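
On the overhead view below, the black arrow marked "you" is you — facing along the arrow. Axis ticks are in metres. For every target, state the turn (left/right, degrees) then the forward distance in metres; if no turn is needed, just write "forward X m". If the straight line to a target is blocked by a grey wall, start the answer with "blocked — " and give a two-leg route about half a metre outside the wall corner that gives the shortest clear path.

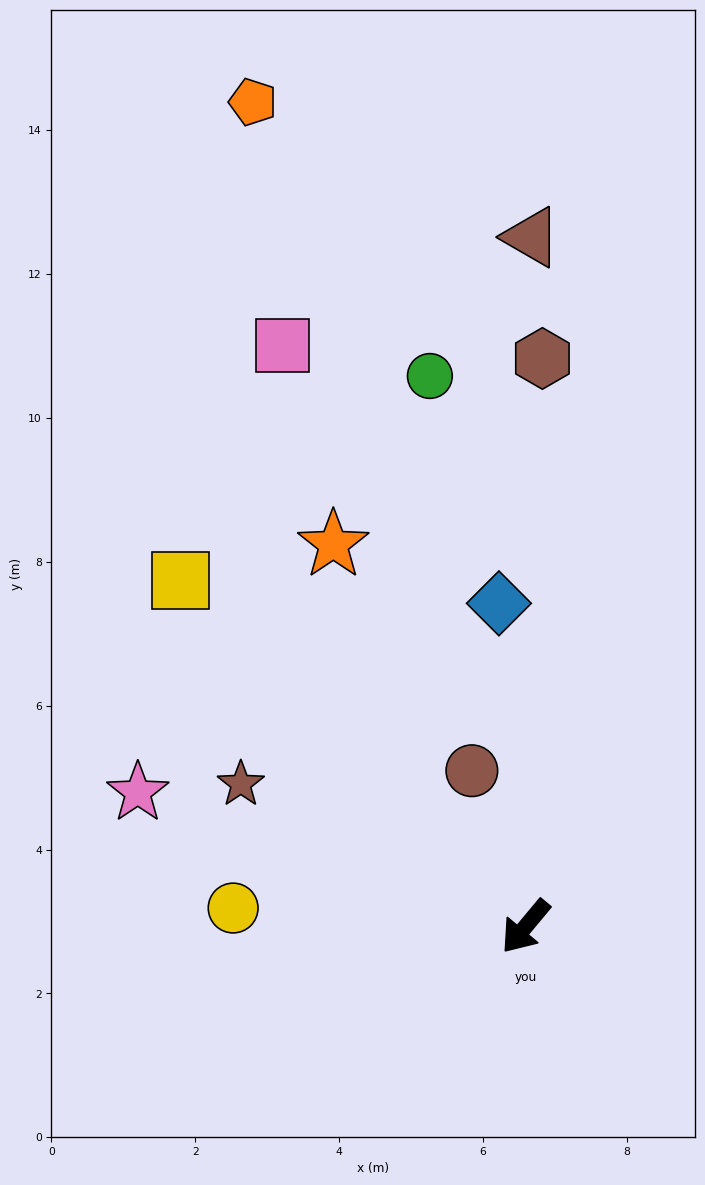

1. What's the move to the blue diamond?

turn right 135°, forward 4.5 m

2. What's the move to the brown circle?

turn right 121°, forward 2.3 m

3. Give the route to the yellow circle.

turn right 54°, forward 4.1 m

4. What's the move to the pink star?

turn right 69°, forward 5.7 m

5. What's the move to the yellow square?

turn right 95°, forward 6.8 m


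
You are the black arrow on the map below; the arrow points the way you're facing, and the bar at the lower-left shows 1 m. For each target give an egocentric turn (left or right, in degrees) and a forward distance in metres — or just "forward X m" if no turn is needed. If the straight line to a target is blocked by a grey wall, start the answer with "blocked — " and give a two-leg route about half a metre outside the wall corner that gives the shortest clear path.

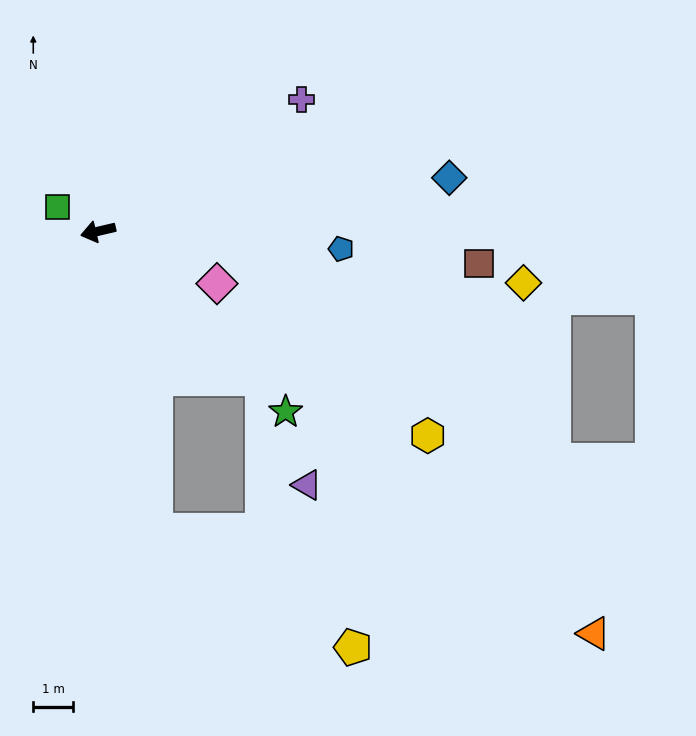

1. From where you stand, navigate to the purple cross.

turn right 160°, forward 6.1 m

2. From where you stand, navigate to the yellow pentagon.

blocked — turn left 88°, forward 7.7 m, then turn left 48°, forward 5.8 m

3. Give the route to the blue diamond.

turn left 175°, forward 9.0 m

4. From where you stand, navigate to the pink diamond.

turn left 143°, forward 3.3 m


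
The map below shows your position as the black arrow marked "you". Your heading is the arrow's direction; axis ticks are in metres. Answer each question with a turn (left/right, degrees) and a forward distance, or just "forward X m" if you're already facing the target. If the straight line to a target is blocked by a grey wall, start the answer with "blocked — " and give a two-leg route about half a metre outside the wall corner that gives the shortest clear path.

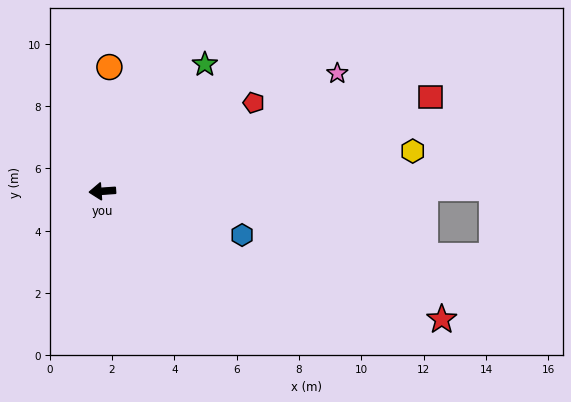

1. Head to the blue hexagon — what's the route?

turn left 159°, forward 4.7 m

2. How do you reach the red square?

turn right 168°, forward 10.9 m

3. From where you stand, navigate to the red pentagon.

turn right 154°, forward 5.6 m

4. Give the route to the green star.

turn right 133°, forward 5.2 m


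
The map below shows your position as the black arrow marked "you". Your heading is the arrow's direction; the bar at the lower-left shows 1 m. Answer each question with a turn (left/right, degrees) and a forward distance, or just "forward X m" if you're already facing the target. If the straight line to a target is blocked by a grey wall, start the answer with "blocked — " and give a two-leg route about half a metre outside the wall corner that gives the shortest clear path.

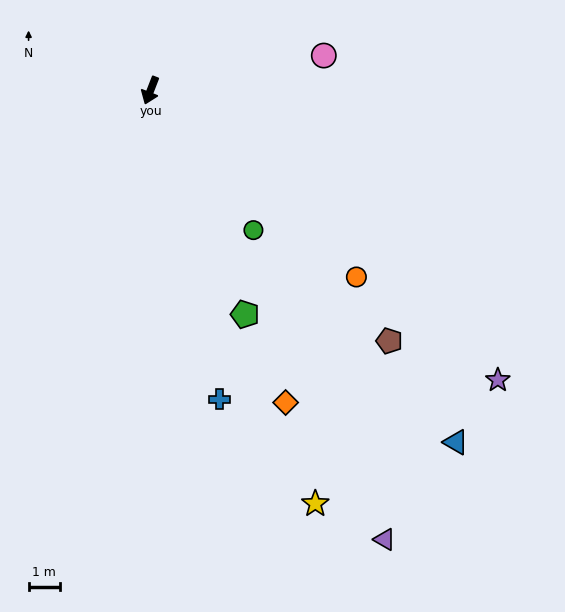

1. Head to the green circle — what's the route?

turn left 58°, forward 5.6 m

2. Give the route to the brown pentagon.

turn left 65°, forward 11.1 m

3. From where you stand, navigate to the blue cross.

turn left 34°, forward 10.2 m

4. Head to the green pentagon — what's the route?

turn left 44°, forward 7.8 m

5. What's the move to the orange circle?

turn left 69°, forward 8.9 m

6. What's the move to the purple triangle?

turn left 49°, forward 16.3 m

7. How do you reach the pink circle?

turn left 123°, forward 5.7 m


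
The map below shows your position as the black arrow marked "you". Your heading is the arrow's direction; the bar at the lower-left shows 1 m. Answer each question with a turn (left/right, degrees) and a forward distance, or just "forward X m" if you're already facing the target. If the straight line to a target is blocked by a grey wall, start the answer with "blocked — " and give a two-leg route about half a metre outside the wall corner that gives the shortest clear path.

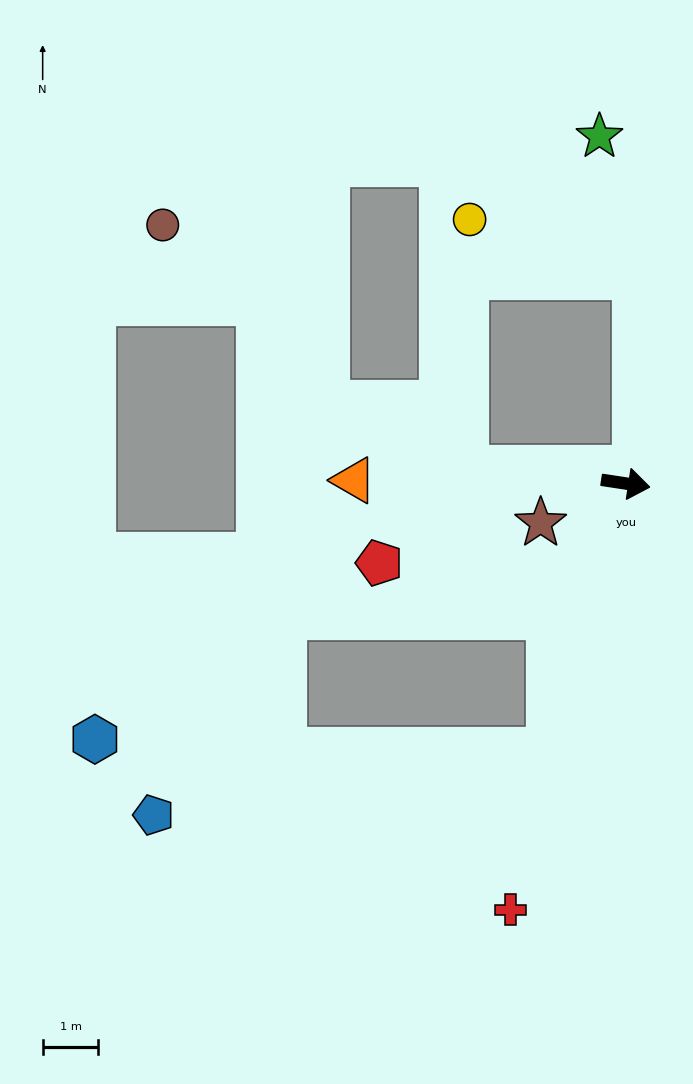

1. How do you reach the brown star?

turn right 146°, forward 1.7 m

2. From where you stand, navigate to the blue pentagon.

blocked — turn right 97°, forward 5.0 m, then turn right 65°, forward 7.2 m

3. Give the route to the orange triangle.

turn right 172°, forward 4.9 m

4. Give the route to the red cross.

turn right 96°, forward 7.9 m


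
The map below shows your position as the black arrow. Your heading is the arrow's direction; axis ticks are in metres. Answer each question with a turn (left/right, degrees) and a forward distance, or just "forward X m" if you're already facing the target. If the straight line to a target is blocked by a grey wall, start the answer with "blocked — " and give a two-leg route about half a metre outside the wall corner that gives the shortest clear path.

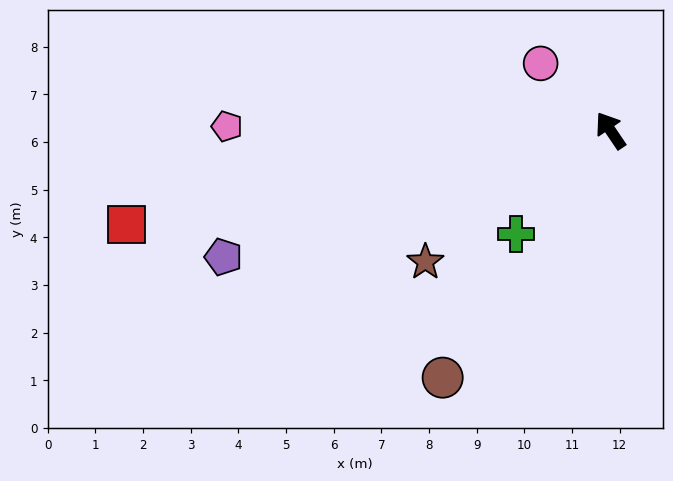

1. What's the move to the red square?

turn left 67°, forward 10.3 m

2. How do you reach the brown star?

turn left 91°, forward 4.8 m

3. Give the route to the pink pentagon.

turn left 55°, forward 8.0 m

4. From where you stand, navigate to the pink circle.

turn left 12°, forward 2.0 m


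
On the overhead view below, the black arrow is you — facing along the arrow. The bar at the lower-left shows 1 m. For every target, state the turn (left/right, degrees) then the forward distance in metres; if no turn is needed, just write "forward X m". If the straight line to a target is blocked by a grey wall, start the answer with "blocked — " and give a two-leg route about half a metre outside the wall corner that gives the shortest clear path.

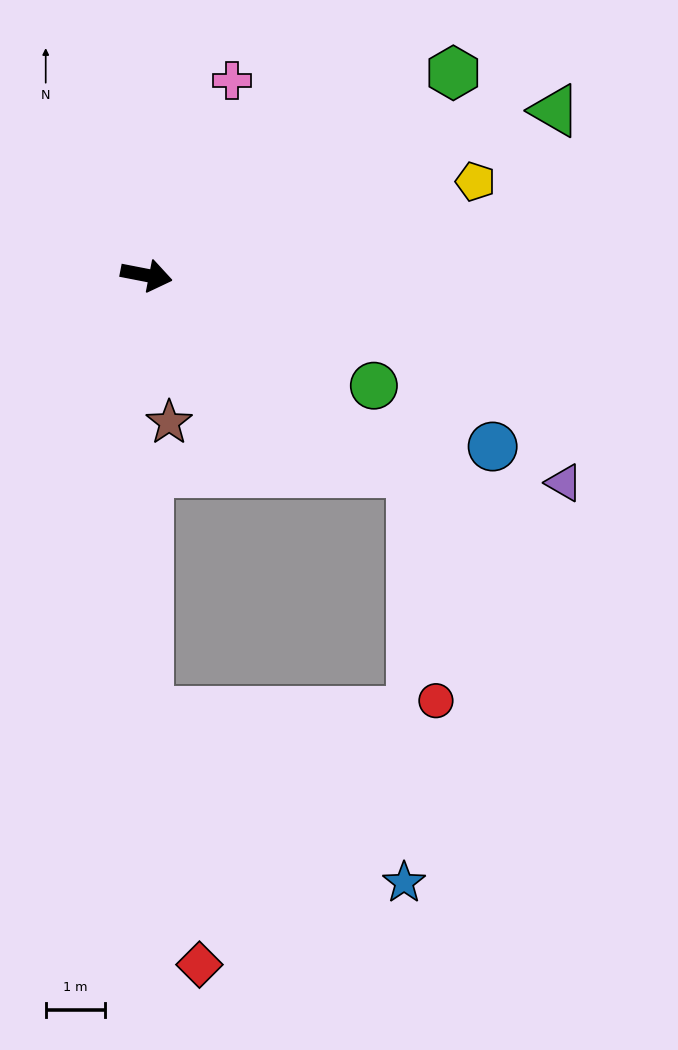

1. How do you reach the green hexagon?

turn left 44°, forward 6.2 m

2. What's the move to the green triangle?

turn left 33°, forward 7.4 m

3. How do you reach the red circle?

blocked — turn right 26°, forward 5.6 m, then turn right 47°, forward 3.9 m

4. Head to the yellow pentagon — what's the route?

turn left 27°, forward 5.8 m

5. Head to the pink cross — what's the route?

turn left 77°, forward 3.6 m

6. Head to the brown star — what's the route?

turn right 70°, forward 2.5 m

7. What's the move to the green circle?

turn right 15°, forward 4.3 m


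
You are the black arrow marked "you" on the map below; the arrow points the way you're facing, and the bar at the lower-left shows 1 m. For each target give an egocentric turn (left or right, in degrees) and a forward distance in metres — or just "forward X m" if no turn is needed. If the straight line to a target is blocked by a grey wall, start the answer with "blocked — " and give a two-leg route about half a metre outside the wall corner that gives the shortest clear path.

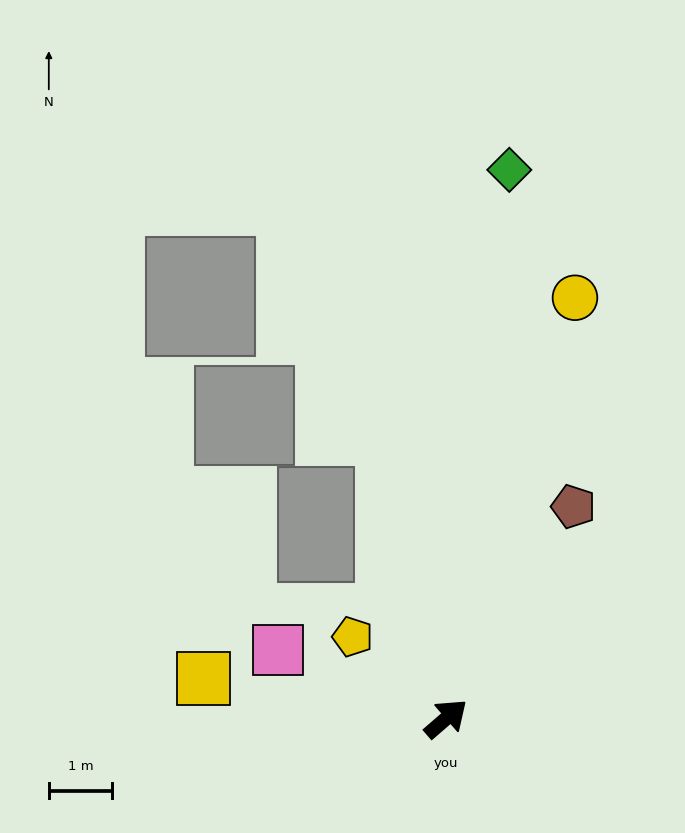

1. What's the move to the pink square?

turn left 117°, forward 2.9 m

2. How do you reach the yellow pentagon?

turn left 98°, forward 2.0 m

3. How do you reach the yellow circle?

turn left 32°, forward 6.9 m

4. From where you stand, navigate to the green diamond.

turn left 43°, forward 8.7 m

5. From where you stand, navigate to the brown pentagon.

turn left 18°, forward 3.9 m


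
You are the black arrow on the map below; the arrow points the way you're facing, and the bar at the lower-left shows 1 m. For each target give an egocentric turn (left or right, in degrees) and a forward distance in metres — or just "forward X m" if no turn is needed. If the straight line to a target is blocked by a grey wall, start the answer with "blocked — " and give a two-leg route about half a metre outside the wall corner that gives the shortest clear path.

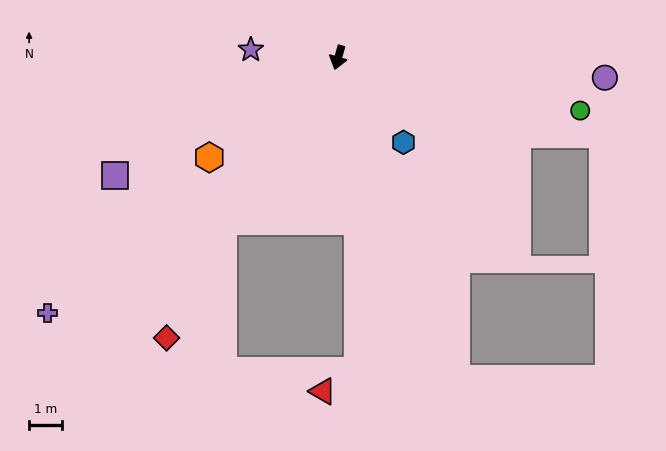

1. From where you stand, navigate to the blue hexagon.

turn left 53°, forward 3.3 m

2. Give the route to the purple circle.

turn left 102°, forward 8.2 m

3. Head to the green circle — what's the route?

turn left 94°, forward 7.6 m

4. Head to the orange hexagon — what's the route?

turn right 36°, forward 5.0 m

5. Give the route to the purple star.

turn right 79°, forward 2.7 m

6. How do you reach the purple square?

turn right 46°, forward 7.8 m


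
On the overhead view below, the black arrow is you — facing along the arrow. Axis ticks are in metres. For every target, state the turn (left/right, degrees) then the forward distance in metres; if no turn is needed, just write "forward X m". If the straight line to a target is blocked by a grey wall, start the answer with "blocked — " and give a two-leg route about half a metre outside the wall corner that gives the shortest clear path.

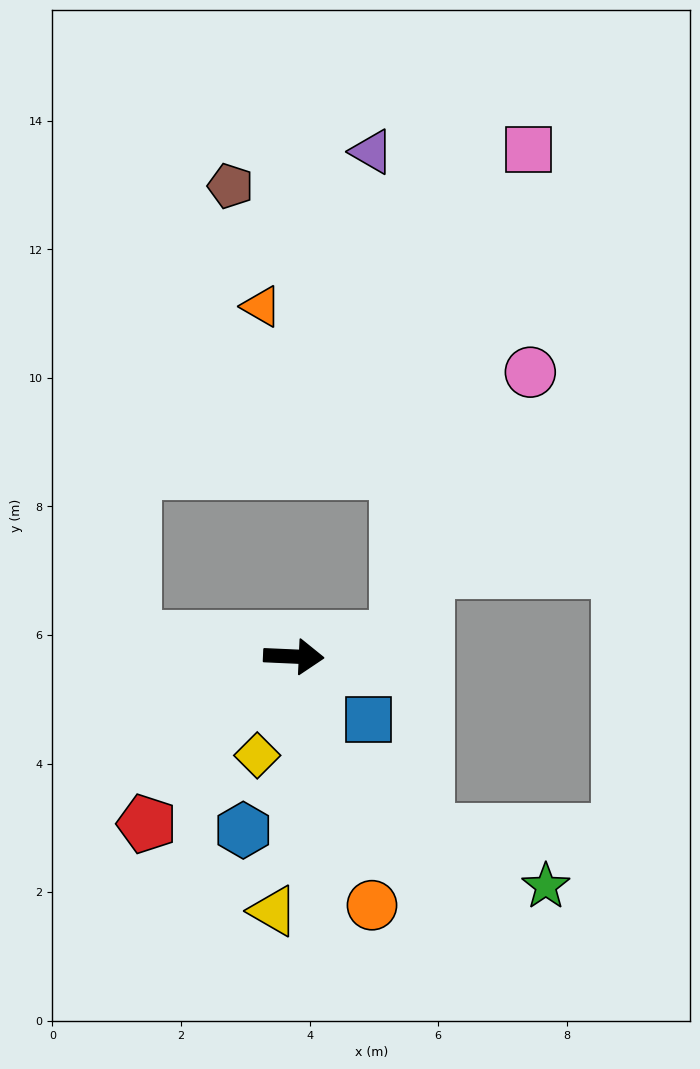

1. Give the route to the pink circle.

blocked — turn left 13°, forward 1.6 m, then turn left 53°, forward 4.6 m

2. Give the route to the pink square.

blocked — turn left 13°, forward 1.6 m, then turn left 64°, forward 7.9 m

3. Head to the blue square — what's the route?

turn right 38°, forward 1.5 m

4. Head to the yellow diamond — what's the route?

turn right 108°, forward 1.6 m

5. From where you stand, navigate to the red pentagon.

turn right 129°, forward 3.5 m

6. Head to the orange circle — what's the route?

turn right 70°, forward 4.1 m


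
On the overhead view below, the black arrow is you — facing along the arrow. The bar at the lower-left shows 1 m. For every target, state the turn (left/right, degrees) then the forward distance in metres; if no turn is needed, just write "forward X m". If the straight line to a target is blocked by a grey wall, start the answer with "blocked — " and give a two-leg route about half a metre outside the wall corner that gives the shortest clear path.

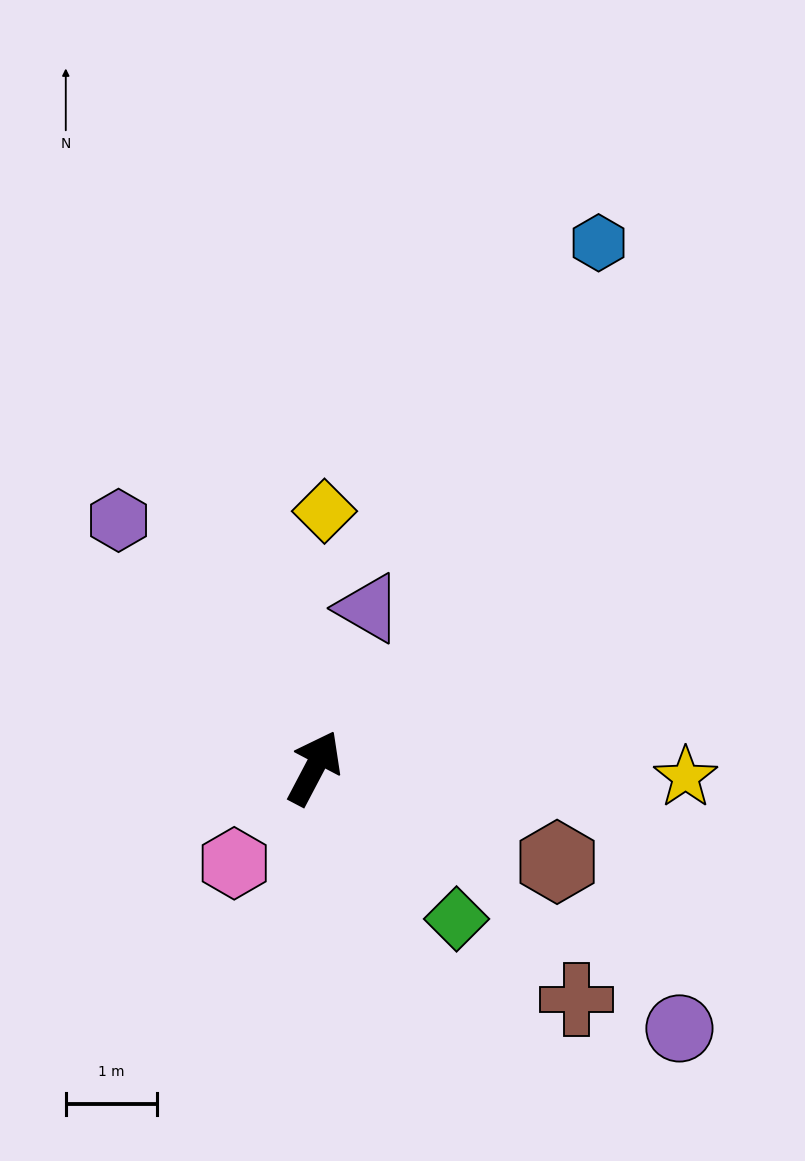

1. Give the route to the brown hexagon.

turn right 83°, forward 2.9 m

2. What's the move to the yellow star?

turn right 64°, forward 4.1 m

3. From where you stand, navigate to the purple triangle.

turn left 9°, forward 1.8 m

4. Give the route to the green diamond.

turn right 109°, forward 2.3 m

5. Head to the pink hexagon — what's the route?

turn left 168°, forward 1.4 m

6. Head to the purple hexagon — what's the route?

turn left 66°, forward 3.5 m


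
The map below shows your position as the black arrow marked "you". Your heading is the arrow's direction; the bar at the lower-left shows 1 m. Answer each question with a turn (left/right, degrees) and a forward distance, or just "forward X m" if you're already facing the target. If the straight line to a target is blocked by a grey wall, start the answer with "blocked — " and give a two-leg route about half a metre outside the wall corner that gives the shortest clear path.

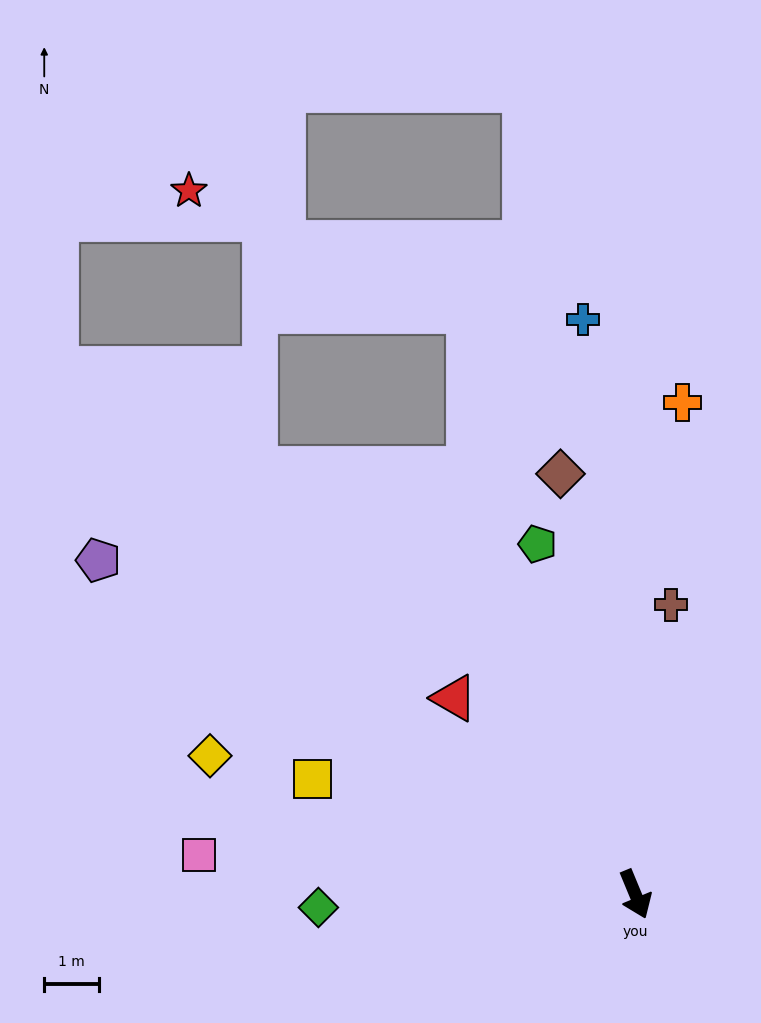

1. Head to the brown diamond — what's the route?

turn left 168°, forward 7.7 m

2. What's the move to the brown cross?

turn left 150°, forward 5.3 m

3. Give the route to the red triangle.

turn right 160°, forward 4.8 m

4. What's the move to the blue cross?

turn left 163°, forward 10.5 m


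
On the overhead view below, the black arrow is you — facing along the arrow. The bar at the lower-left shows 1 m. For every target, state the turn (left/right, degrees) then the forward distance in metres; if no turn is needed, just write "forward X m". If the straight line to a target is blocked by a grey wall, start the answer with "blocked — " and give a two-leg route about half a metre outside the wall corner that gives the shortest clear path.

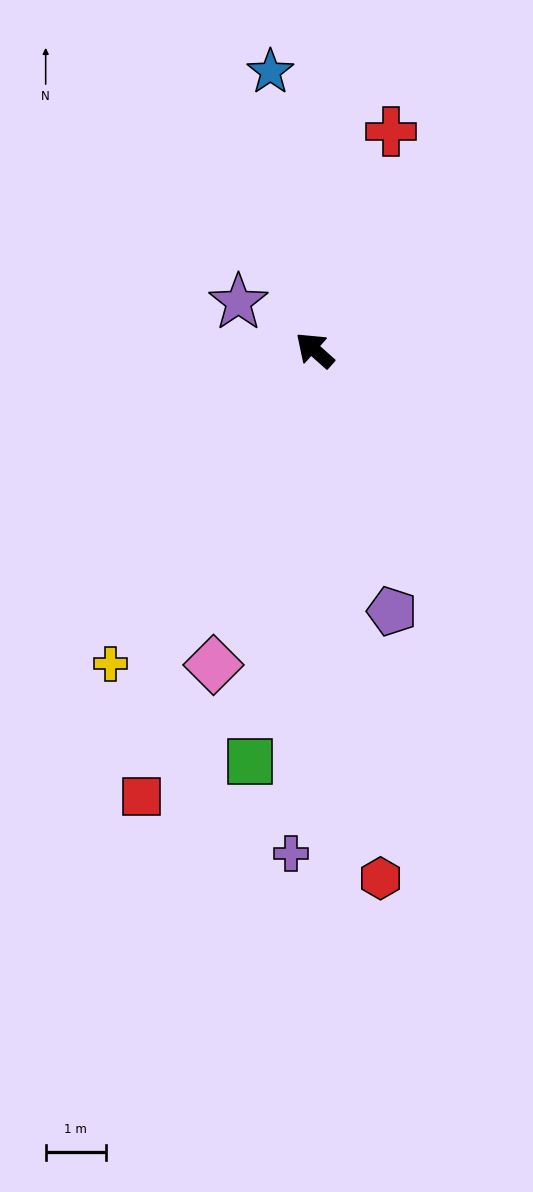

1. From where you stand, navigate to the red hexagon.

turn left 139°, forward 8.8 m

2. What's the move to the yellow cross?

turn left 99°, forward 6.2 m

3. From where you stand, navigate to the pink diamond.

turn left 114°, forward 5.5 m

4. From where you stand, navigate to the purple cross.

turn left 129°, forward 8.3 m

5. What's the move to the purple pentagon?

turn left 148°, forward 4.5 m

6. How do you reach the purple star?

turn left 10°, forward 1.5 m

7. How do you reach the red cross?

turn right 68°, forward 3.8 m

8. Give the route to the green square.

turn left 123°, forward 6.9 m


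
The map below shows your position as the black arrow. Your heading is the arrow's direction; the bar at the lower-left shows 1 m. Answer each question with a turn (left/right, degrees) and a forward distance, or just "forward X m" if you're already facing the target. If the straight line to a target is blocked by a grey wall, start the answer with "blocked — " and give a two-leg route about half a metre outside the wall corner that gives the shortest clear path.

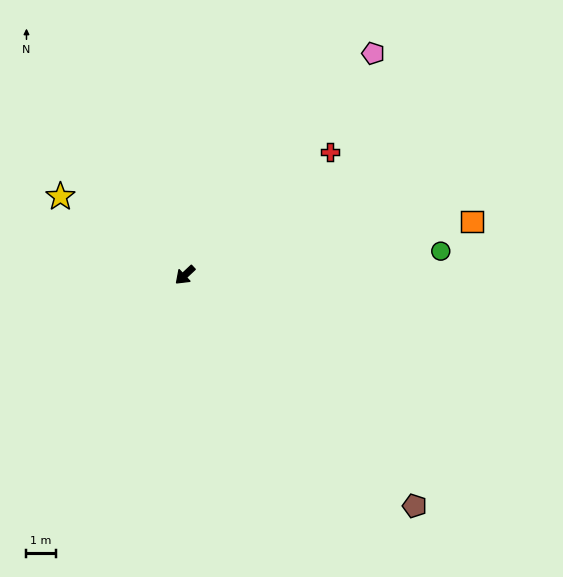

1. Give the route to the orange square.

turn left 147°, forward 10.0 m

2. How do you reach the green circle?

turn left 142°, forward 8.8 m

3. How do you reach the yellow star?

turn right 75°, forward 5.0 m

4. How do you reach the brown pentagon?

turn left 92°, forward 11.1 m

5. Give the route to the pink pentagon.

turn right 173°, forward 9.9 m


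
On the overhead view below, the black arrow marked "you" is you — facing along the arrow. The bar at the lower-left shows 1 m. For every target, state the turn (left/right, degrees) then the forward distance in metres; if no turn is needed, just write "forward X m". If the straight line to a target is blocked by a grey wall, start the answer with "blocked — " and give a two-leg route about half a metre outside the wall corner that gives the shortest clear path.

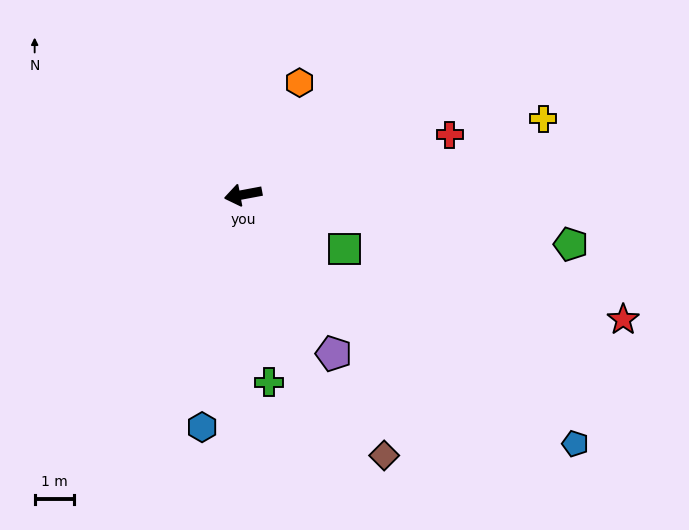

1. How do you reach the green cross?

turn left 87°, forward 4.8 m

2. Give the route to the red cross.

turn right 175°, forward 5.5 m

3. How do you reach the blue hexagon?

turn left 69°, forward 6.0 m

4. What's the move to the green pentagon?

turn left 161°, forward 8.5 m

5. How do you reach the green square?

turn left 141°, forward 2.9 m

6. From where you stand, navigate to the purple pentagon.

turn left 109°, forward 4.7 m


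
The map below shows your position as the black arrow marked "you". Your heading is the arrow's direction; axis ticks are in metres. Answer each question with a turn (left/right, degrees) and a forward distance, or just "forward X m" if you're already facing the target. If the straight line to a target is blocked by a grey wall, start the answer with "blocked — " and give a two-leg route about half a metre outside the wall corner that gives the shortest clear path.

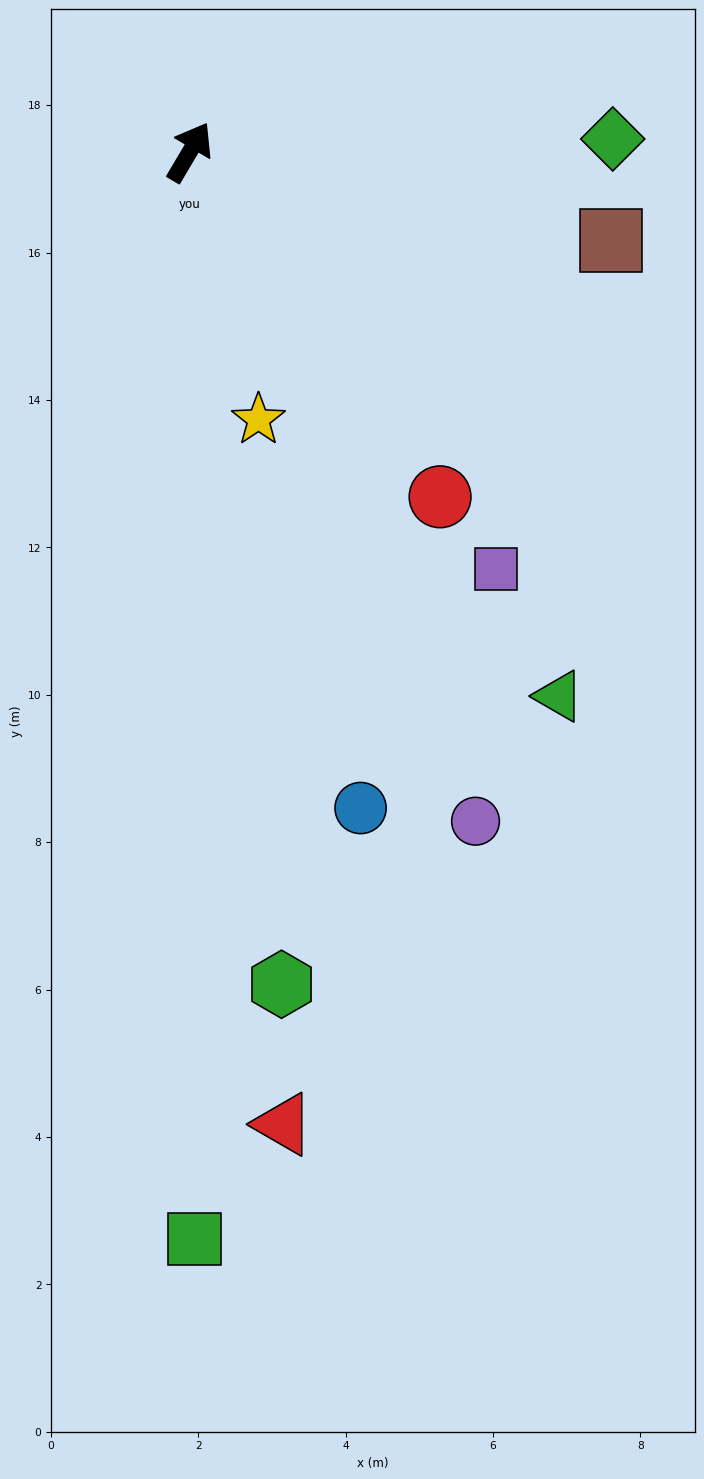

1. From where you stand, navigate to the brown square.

turn right 71°, forward 5.8 m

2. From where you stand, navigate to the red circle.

turn right 113°, forward 5.8 m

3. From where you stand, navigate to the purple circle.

turn right 126°, forward 9.9 m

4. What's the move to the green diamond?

turn right 58°, forward 5.7 m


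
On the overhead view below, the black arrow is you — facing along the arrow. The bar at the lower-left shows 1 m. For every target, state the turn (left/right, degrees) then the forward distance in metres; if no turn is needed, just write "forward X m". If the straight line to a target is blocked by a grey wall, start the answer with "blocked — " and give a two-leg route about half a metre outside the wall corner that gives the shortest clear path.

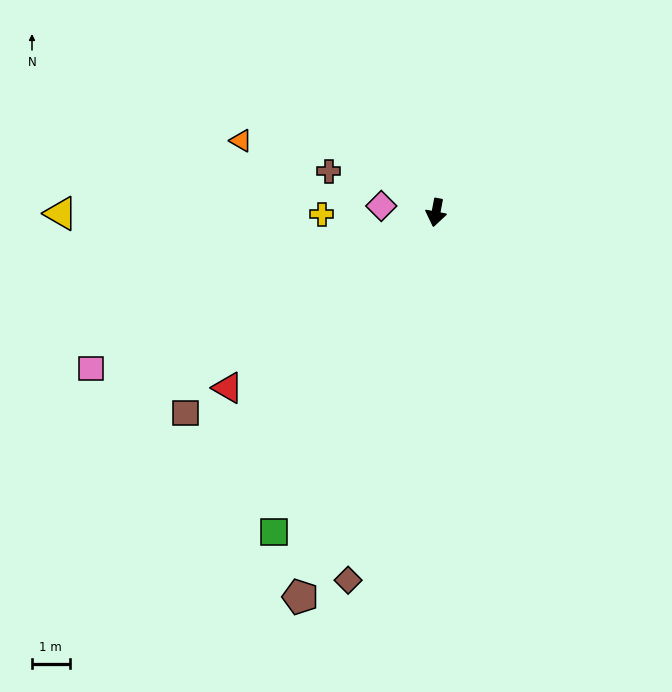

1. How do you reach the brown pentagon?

turn right 9°, forward 10.8 m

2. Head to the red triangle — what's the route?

turn right 39°, forward 7.2 m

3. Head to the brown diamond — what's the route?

turn right 3°, forward 10.0 m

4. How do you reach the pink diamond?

turn right 86°, forward 1.5 m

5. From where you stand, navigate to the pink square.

turn right 55°, forward 10.0 m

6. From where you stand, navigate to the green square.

turn right 16°, forward 9.5 m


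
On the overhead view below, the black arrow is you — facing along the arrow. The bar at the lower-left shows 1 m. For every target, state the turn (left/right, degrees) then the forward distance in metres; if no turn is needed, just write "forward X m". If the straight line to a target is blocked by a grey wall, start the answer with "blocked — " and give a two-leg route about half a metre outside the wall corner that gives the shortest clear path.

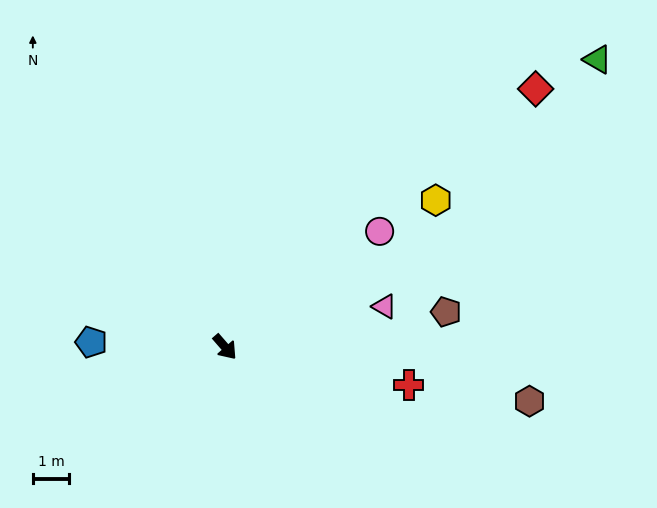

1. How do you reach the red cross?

turn left 37°, forward 5.2 m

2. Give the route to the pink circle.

turn left 86°, forward 5.3 m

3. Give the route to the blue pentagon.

turn right 133°, forward 3.7 m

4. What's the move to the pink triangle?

turn left 63°, forward 4.5 m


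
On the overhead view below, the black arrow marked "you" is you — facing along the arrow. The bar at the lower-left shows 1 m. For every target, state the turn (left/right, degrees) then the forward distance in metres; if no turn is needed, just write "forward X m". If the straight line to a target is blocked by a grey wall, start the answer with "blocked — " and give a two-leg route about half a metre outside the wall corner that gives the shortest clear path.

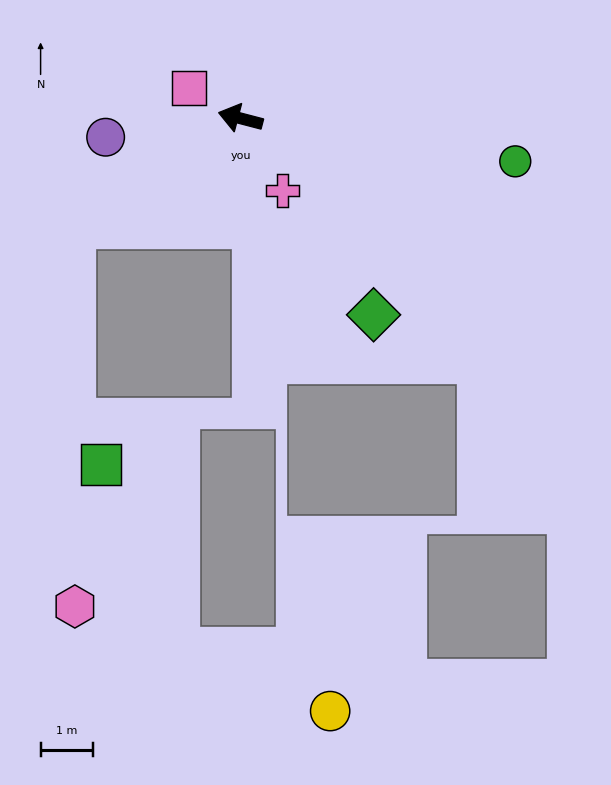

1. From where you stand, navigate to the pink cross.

turn left 135°, forward 1.6 m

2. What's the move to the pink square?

turn right 16°, forward 1.1 m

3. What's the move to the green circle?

turn right 174°, forward 5.3 m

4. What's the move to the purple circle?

turn left 23°, forward 2.6 m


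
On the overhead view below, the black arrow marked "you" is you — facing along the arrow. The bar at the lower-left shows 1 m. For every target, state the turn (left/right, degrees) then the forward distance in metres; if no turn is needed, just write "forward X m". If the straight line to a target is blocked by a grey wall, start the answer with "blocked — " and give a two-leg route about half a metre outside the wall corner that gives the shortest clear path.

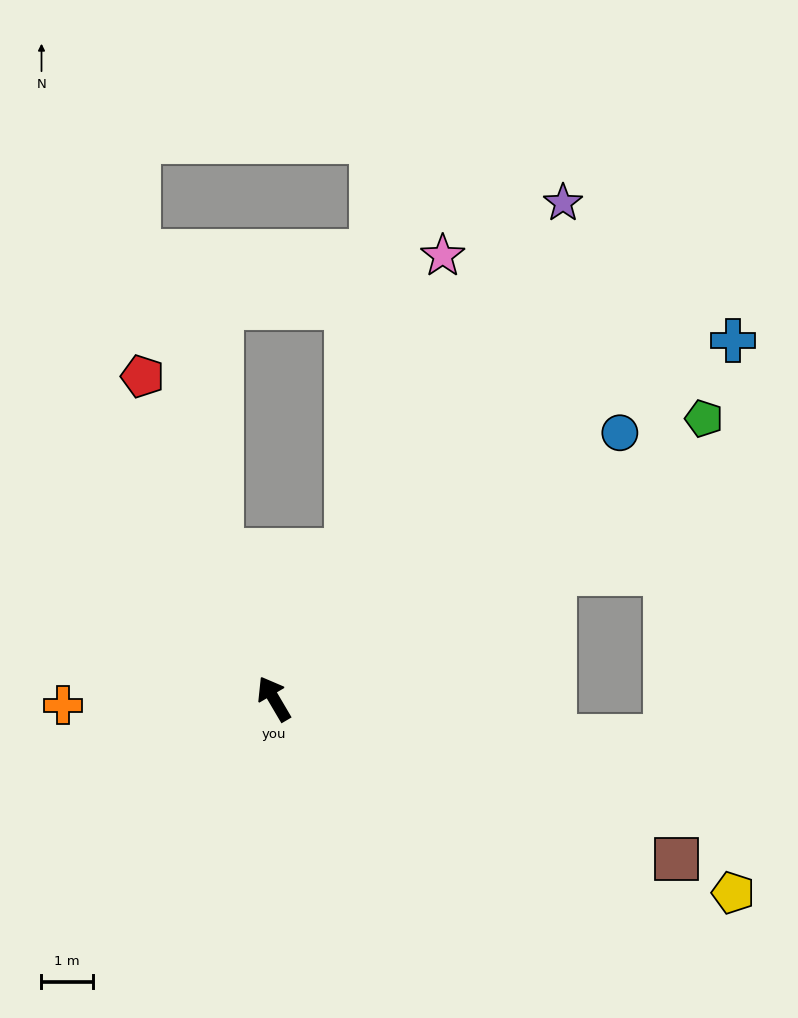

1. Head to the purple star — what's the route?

turn right 61°, forward 11.1 m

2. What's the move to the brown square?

turn right 142°, forward 8.4 m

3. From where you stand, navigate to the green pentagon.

turn right 87°, forward 10.0 m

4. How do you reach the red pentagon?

turn right 8°, forward 6.8 m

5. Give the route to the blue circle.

turn right 83°, forward 8.5 m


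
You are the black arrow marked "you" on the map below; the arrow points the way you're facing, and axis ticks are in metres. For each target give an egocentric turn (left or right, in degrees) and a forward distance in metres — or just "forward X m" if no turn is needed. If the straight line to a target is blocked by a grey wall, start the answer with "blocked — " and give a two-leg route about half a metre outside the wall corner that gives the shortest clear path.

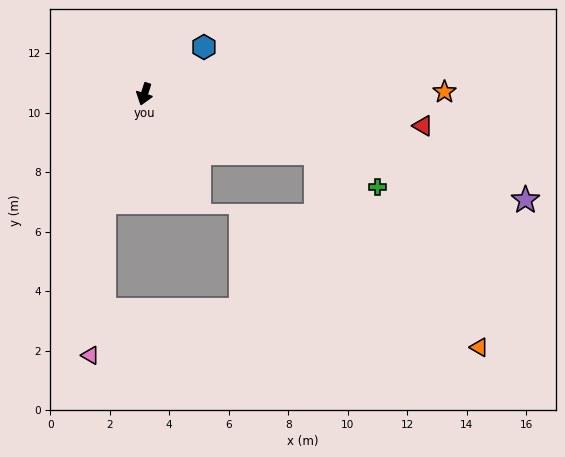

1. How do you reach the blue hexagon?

turn left 146°, forward 2.5 m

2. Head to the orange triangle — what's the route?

blocked — turn left 89°, forward 6.1 m, then turn right 31°, forward 8.5 m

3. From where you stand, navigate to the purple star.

turn left 92°, forward 13.3 m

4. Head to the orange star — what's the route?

turn left 108°, forward 10.1 m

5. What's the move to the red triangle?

turn left 101°, forward 9.4 m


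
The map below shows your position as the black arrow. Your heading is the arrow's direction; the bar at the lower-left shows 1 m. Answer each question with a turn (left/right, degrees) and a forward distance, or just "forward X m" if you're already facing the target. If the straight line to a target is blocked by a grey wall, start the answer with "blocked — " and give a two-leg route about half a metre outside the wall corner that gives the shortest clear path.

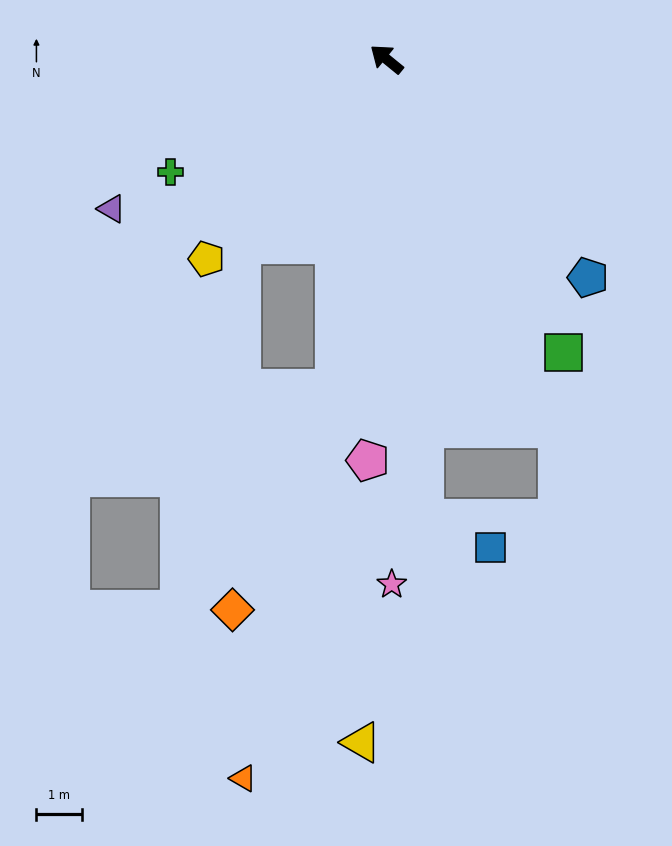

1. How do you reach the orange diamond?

blocked — turn left 120°, forward 7.3 m, then turn right 15°, forward 5.4 m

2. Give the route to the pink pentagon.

turn left 126°, forward 8.9 m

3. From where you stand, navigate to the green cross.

turn left 67°, forward 5.4 m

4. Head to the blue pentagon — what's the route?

turn left 172°, forward 6.6 m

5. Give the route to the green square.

turn left 160°, forward 7.6 m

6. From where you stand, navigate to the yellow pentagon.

turn left 87°, forward 5.9 m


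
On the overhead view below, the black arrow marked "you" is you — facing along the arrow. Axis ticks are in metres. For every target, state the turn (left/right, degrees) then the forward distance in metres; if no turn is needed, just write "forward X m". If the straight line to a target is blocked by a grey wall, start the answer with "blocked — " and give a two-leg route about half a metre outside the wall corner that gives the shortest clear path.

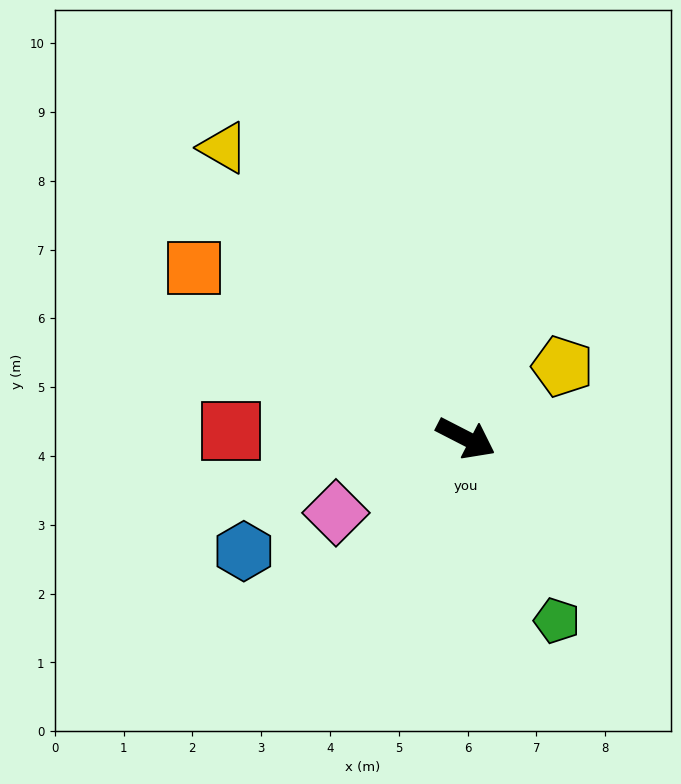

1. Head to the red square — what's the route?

turn right 154°, forward 3.4 m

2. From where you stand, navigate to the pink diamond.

turn right 123°, forward 2.2 m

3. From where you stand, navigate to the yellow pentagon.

turn left 64°, forward 1.8 m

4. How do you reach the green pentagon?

turn right 36°, forward 3.0 m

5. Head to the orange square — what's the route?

turn left 175°, forward 4.7 m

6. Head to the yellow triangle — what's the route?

turn left 157°, forward 5.5 m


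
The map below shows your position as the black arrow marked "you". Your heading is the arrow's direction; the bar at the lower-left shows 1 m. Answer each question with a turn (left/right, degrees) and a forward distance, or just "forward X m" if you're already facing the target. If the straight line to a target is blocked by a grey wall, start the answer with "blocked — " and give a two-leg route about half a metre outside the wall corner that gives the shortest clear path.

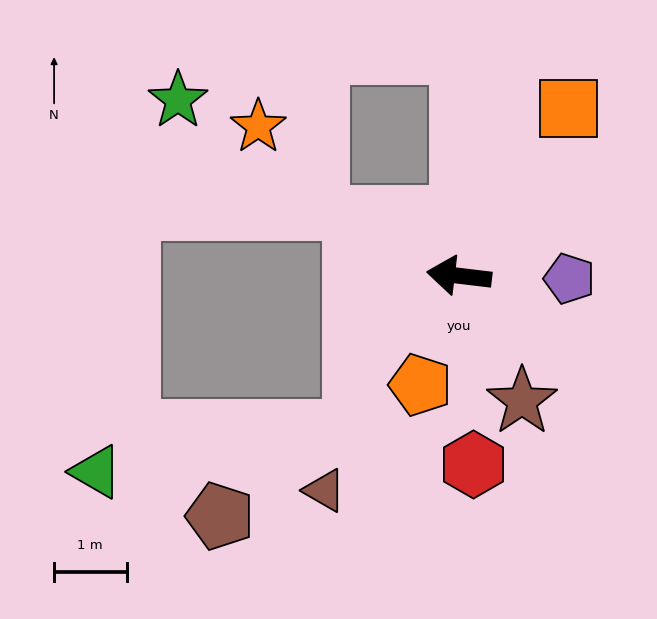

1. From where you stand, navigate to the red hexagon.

turn left 101°, forward 2.6 m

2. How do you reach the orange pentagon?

turn left 77°, forward 1.6 m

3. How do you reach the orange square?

turn right 116°, forward 2.8 m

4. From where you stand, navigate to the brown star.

turn left 124°, forward 1.9 m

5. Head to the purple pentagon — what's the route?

turn right 175°, forward 1.5 m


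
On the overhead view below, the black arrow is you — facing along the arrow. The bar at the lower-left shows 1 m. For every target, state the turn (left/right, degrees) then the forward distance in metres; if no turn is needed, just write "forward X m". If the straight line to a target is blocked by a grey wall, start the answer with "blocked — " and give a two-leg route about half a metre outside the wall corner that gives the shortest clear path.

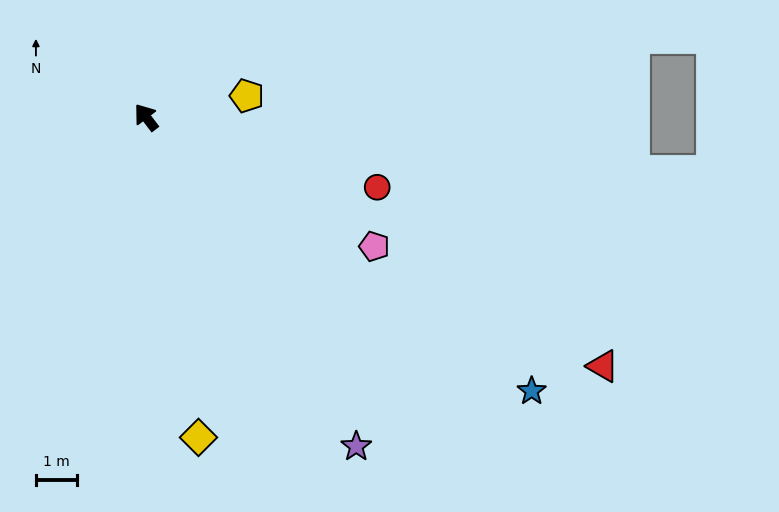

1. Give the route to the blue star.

turn right 163°, forward 11.5 m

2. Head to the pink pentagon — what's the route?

turn right 157°, forward 6.4 m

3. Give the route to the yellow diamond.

turn left 152°, forward 7.9 m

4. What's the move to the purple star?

turn left 175°, forward 9.5 m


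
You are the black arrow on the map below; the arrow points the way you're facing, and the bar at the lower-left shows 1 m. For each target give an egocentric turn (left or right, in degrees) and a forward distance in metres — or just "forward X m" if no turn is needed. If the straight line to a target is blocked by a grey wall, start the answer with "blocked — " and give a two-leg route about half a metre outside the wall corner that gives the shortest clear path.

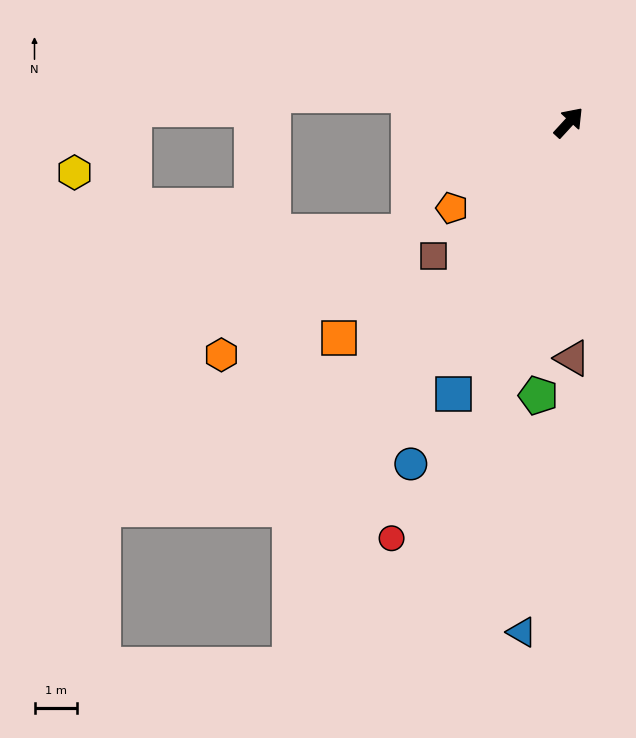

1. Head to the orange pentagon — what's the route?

turn left 169°, forward 3.4 m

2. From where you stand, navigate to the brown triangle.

turn right 137°, forward 5.6 m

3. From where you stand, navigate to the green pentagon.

turn right 144°, forward 6.5 m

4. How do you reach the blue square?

turn right 160°, forward 7.0 m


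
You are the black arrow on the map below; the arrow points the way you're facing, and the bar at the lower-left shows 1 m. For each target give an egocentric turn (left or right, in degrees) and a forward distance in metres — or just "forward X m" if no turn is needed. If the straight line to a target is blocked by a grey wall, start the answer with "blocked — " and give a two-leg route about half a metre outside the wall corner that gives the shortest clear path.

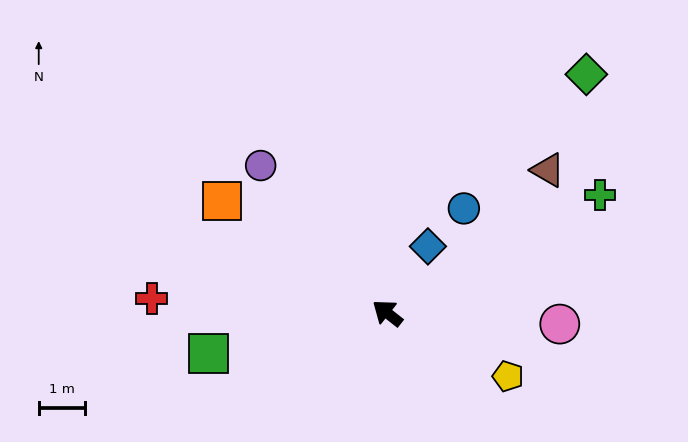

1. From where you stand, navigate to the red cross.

turn left 35°, forward 5.0 m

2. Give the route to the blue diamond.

turn right 83°, forward 1.7 m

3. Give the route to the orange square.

turn left 4°, forward 4.3 m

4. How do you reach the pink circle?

turn right 145°, forward 3.7 m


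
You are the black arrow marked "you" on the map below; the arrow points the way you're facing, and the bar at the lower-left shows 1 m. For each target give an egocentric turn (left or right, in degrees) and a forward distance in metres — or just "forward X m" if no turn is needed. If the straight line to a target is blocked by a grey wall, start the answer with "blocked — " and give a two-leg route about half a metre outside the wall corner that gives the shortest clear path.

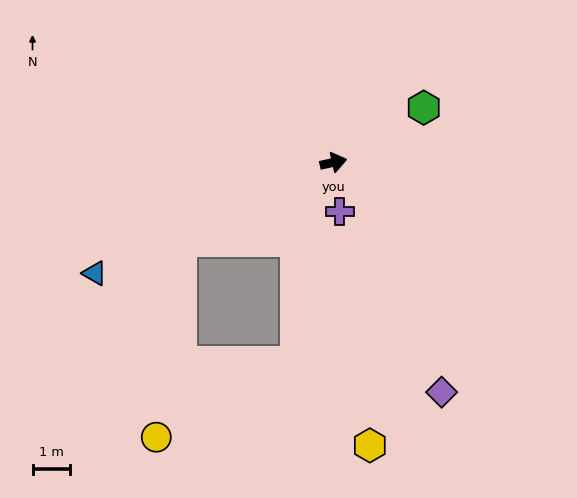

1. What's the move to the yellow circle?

blocked — turn right 165°, forward 4.6 m, then turn left 55°, forward 5.3 m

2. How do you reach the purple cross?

turn right 95°, forward 1.3 m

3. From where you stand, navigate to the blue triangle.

turn right 168°, forward 7.1 m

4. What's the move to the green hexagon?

turn left 19°, forward 2.8 m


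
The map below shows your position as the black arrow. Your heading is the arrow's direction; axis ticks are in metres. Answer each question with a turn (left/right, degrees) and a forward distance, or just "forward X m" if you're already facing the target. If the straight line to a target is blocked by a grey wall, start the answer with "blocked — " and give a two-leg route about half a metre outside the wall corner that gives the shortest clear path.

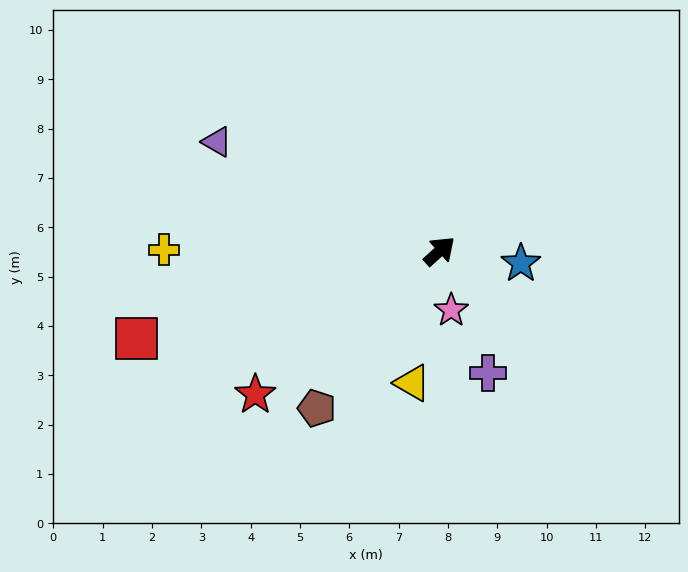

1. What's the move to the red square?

turn left 154°, forward 6.4 m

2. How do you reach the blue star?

turn right 51°, forward 1.7 m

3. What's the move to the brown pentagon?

turn right 170°, forward 4.0 m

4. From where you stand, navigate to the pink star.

turn right 121°, forward 1.2 m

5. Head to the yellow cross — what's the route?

turn left 138°, forward 5.6 m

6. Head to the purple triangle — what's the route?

turn left 112°, forward 5.0 m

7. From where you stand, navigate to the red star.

turn left 176°, forward 4.7 m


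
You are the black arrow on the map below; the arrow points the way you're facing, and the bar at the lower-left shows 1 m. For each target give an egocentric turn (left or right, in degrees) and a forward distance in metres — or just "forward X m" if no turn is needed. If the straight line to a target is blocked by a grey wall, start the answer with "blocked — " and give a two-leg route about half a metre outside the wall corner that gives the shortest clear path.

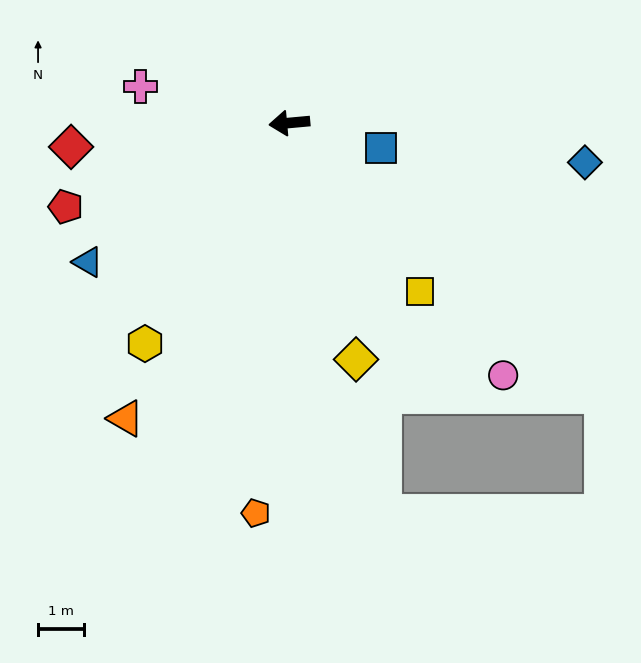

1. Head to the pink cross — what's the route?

turn right 19°, forward 3.4 m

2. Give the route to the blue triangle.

turn left 29°, forward 5.4 m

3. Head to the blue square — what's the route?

turn left 160°, forward 2.1 m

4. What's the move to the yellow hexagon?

turn left 52°, forward 5.8 m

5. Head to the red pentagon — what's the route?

turn left 15°, forward 5.2 m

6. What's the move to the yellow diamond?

turn left 101°, forward 5.4 m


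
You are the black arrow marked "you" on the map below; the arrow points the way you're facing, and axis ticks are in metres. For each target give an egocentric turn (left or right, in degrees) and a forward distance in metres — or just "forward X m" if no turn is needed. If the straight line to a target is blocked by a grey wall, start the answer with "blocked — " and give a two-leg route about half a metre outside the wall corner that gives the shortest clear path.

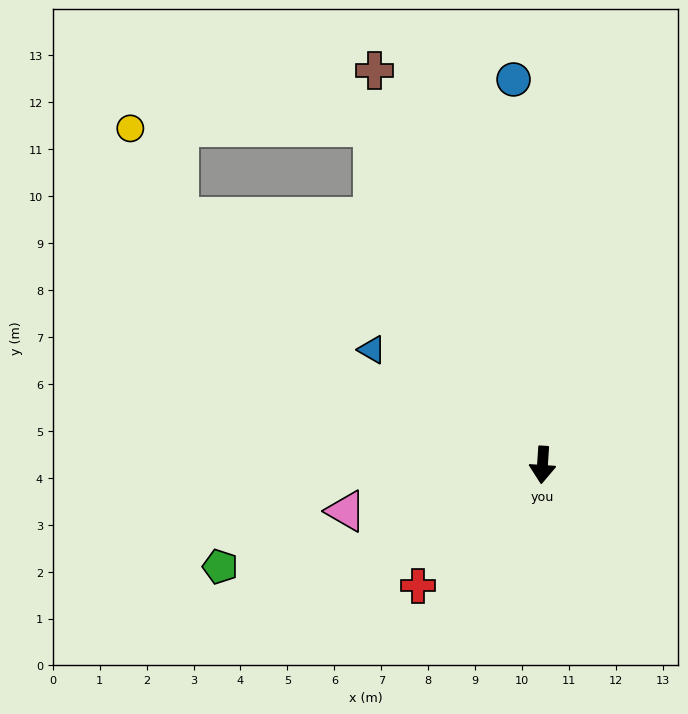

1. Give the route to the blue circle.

turn right 172°, forward 8.2 m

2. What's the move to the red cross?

turn right 42°, forward 3.7 m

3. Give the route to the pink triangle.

turn right 73°, forward 4.3 m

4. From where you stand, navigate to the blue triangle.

turn right 120°, forward 4.4 m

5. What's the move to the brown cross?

turn right 153°, forward 9.1 m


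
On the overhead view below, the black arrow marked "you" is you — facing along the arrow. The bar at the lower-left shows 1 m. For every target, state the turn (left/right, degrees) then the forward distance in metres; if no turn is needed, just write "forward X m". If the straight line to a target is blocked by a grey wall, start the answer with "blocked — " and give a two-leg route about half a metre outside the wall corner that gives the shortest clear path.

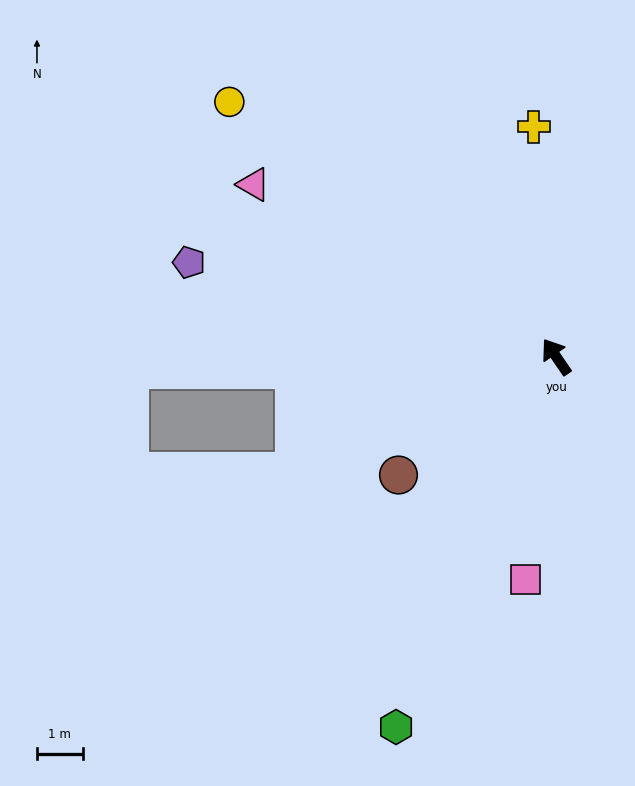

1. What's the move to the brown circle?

turn left 92°, forward 4.3 m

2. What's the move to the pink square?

turn left 138°, forward 4.9 m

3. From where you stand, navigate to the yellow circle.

turn left 18°, forward 9.0 m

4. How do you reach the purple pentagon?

turn left 41°, forward 8.3 m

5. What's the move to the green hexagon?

turn left 122°, forward 8.8 m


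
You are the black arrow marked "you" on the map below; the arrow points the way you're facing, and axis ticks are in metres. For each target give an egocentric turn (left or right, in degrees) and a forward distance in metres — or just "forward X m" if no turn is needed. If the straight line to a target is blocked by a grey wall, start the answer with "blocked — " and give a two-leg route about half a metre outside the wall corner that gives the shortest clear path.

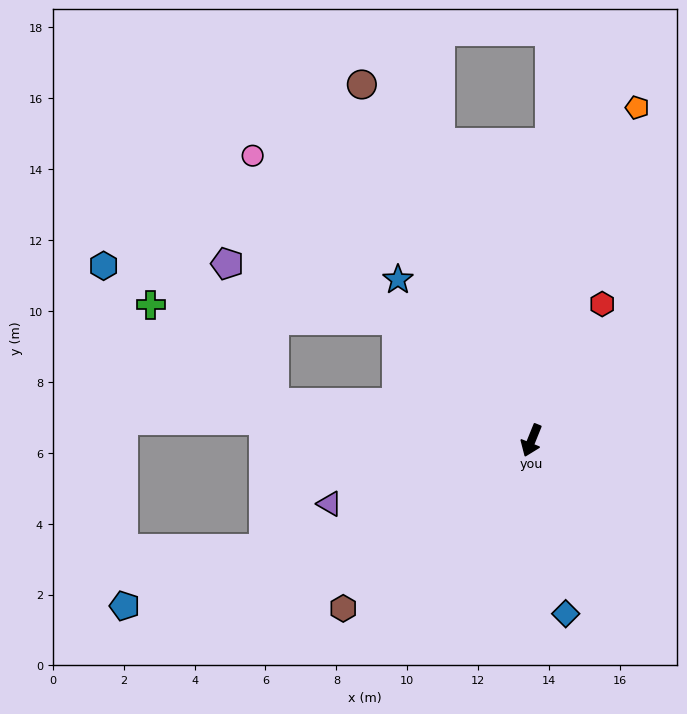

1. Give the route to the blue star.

turn right 118°, forward 5.9 m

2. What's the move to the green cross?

blocked — turn right 76°, forward 7.4 m, then turn right 31°, forward 4.4 m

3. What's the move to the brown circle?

turn right 133°, forward 11.1 m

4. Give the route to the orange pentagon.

turn right 176°, forward 9.9 m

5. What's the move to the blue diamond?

turn left 33°, forward 5.0 m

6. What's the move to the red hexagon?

turn left 175°, forward 4.3 m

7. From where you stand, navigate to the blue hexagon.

blocked — turn right 110°, forward 5.1 m, then turn left 32°, forward 8.4 m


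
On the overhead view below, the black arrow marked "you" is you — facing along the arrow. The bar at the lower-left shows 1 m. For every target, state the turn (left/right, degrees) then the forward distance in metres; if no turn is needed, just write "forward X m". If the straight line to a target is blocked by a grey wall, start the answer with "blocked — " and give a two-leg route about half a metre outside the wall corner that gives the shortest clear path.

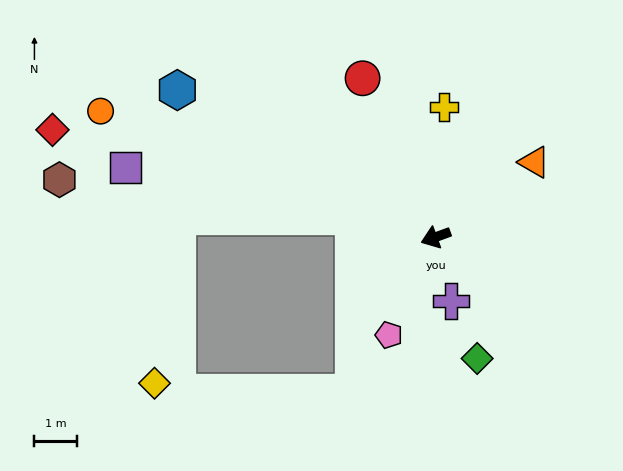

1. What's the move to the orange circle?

turn right 41°, forward 8.4 m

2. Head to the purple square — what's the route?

turn right 33°, forward 7.5 m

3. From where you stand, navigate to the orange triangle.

turn right 163°, forward 2.9 m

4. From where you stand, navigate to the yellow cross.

turn right 114°, forward 3.1 m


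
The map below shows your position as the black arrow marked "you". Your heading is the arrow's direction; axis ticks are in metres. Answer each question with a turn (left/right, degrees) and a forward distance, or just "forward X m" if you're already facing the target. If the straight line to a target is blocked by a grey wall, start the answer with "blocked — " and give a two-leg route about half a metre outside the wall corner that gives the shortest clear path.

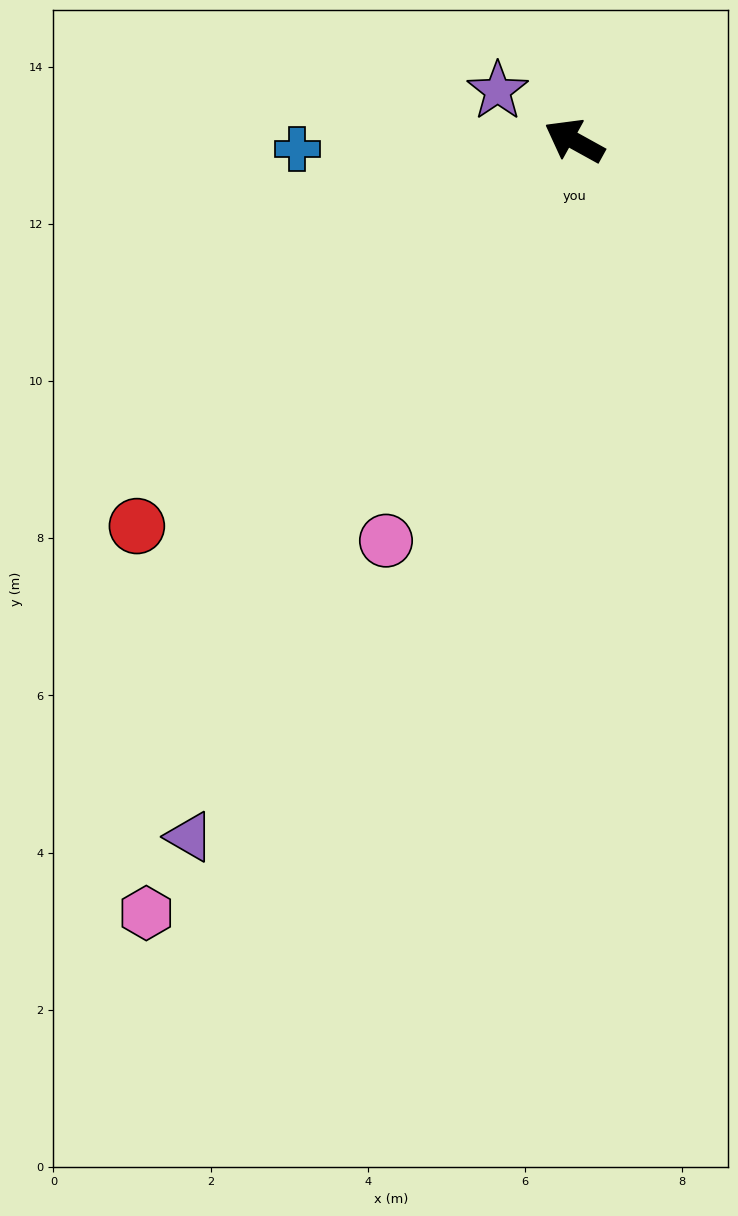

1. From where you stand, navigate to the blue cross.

turn left 31°, forward 3.5 m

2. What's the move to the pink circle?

turn left 94°, forward 5.6 m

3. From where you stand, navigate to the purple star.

turn right 4°, forward 1.2 m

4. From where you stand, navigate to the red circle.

turn left 70°, forward 7.4 m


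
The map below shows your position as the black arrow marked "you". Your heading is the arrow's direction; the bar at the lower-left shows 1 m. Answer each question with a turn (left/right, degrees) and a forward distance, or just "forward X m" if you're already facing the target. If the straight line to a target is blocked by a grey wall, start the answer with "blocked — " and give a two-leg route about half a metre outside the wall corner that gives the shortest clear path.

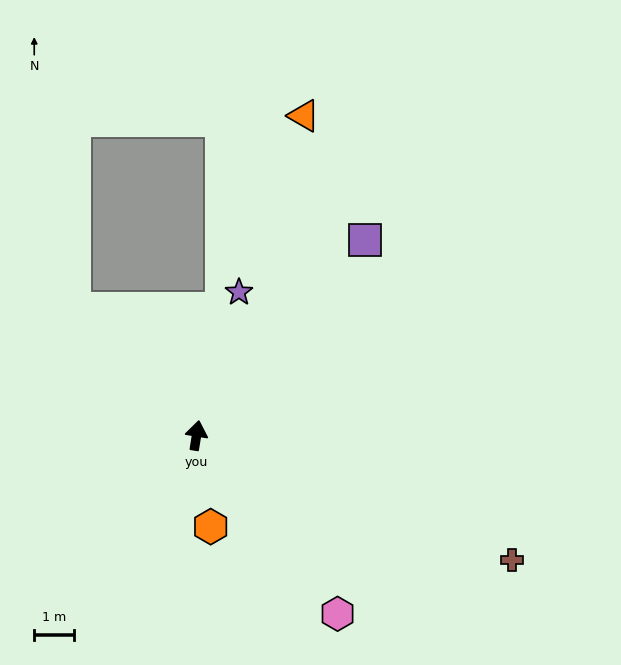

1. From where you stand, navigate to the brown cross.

turn right 102°, forward 8.4 m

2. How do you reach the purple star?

turn right 7°, forward 3.7 m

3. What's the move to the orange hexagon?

turn right 162°, forward 2.3 m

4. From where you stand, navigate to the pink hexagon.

turn right 133°, forward 5.7 m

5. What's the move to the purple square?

turn right 32°, forward 6.4 m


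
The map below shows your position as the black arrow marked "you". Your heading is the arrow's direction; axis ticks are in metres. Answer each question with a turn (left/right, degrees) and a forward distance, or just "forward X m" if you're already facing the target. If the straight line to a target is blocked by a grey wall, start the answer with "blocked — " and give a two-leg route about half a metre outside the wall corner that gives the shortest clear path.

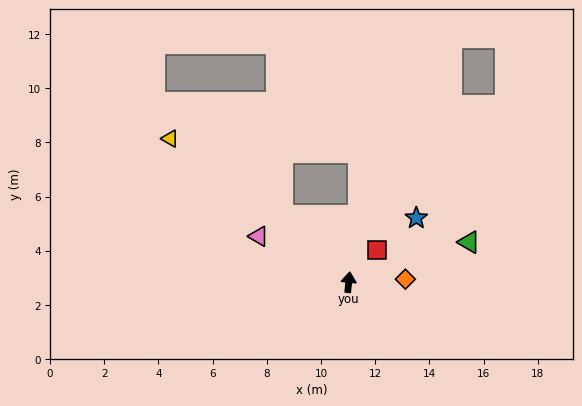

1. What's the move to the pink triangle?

turn left 69°, forward 3.7 m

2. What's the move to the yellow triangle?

turn left 57°, forward 8.5 m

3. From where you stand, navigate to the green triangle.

turn right 66°, forward 4.7 m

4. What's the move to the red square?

turn right 35°, forward 1.6 m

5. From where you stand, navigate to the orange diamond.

turn right 81°, forward 2.1 m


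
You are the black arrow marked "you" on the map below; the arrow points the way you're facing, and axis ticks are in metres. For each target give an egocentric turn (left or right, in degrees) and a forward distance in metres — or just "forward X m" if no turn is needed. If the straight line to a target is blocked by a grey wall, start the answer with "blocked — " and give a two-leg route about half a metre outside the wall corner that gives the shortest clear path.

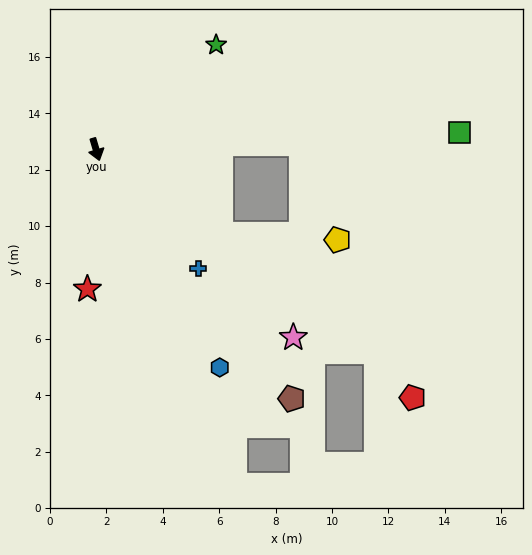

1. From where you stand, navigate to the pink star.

turn left 30°, forward 9.7 m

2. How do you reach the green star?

turn left 114°, forward 5.6 m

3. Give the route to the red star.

turn right 20°, forward 5.0 m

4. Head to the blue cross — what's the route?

turn left 24°, forward 5.6 m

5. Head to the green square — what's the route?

turn left 76°, forward 12.9 m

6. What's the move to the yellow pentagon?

blocked — turn left 40°, forward 5.3 m, then turn left 30°, forward 4.1 m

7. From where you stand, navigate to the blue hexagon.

turn left 13°, forward 8.9 m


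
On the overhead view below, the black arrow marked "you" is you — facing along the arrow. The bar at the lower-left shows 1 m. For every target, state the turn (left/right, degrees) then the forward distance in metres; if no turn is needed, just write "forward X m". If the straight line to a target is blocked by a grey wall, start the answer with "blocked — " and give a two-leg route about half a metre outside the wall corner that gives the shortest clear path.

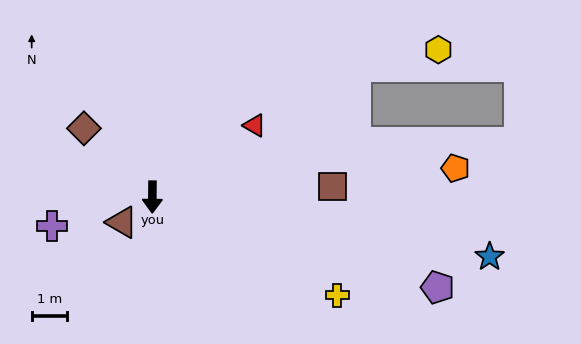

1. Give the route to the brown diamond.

turn right 135°, forward 2.7 m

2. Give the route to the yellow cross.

turn left 62°, forward 5.9 m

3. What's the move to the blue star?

turn left 80°, forward 9.6 m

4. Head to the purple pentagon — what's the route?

turn left 73°, forward 8.4 m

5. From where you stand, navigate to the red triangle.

turn left 125°, forward 3.5 m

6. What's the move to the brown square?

turn left 94°, forward 5.1 m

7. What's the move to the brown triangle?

turn right 50°, forward 1.1 m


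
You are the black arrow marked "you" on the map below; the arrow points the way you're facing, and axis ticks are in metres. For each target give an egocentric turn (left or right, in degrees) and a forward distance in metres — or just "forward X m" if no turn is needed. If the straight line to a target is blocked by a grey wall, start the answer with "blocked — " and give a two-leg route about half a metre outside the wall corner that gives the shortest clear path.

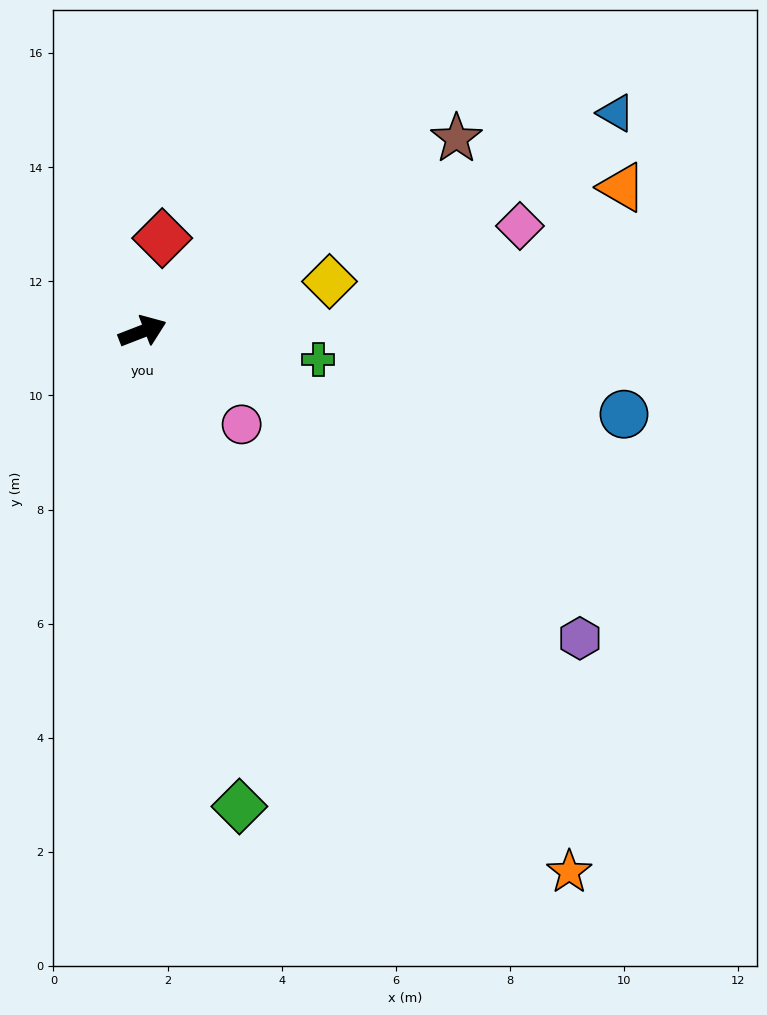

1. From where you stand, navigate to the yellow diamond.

turn right 6°, forward 3.4 m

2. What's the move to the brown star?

turn left 10°, forward 6.5 m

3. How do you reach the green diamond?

turn right 100°, forward 8.5 m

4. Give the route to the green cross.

turn right 30°, forward 3.1 m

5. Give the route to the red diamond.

turn left 57°, forward 1.7 m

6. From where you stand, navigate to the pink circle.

turn right 64°, forward 2.4 m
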